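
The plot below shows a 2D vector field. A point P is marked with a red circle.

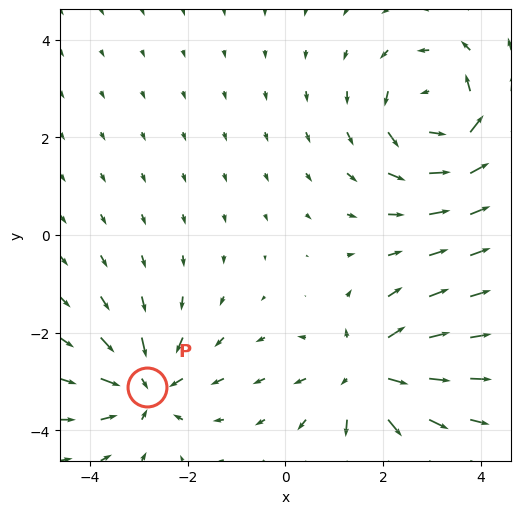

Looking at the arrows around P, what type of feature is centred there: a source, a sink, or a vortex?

sink

At P (-2.8, -3.1) the arrows converge inward. Divergence about -4, curl ≈0 — negative divergence with near-zero curl is a sink.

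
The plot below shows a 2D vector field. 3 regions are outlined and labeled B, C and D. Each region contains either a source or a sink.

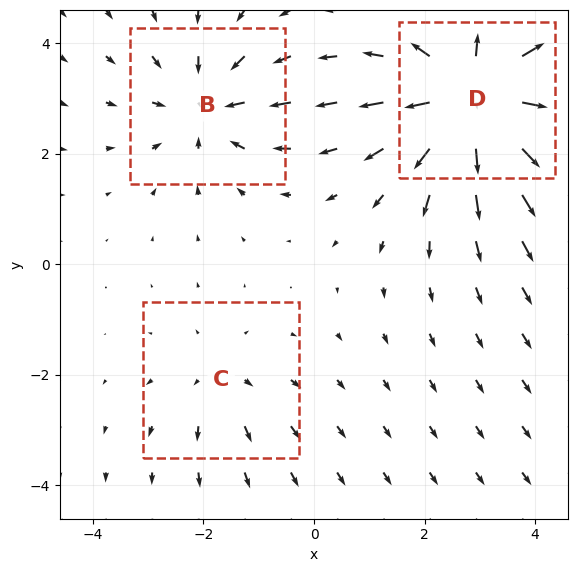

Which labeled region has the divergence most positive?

Divergence at each region's feature centre — B: about -3, C: about +2, D: about +5. Region D is most positive.

D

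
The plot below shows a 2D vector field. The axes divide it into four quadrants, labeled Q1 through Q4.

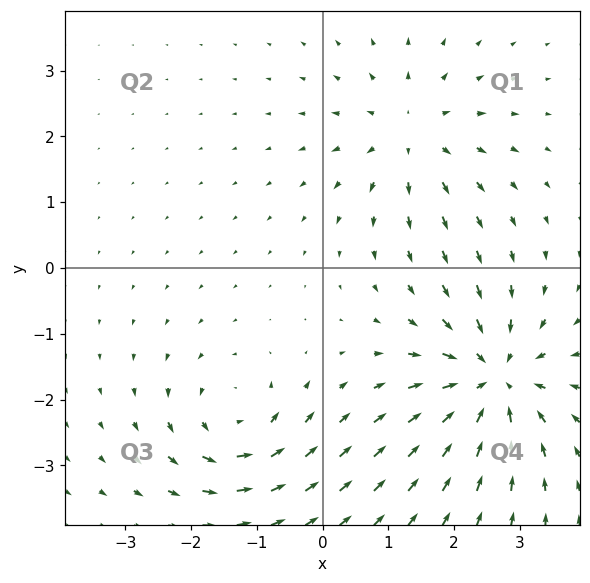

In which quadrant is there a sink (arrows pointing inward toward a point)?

The sink sits at approximately (2.6, -1.7), which lies in quadrant Q4. The divergence there is about -6, negative as expected for a sink.

Q4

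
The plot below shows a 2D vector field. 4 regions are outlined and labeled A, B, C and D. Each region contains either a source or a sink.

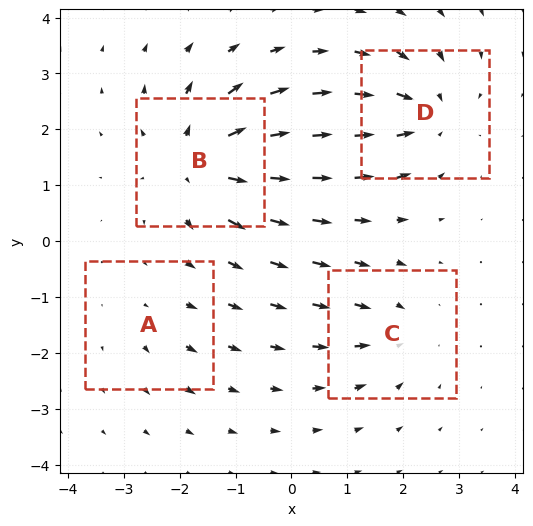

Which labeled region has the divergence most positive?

B

Divergence at each region's feature centre — A: about +2, B: about +7, C: about -4, D: about -6. Region B is most positive.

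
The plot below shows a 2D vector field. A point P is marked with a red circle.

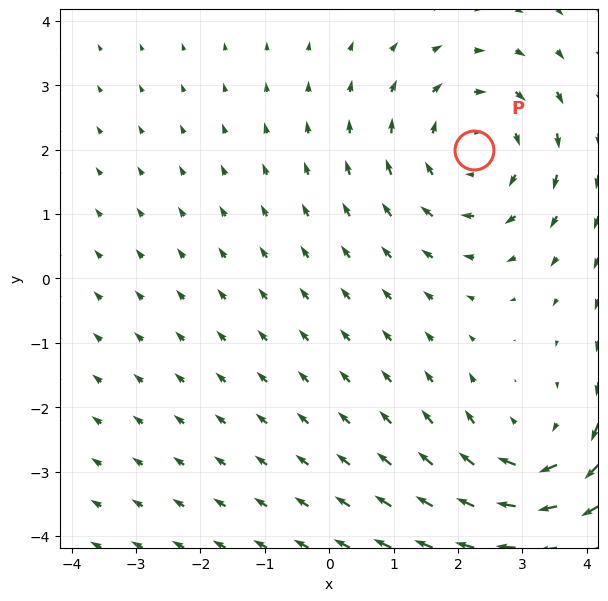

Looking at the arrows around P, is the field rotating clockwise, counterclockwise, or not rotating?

Near P at (2.2, 2.0) the arrows circulate clockwise. The curl (z-component) there is about -3; negative curl means clockwise rotation.

clockwise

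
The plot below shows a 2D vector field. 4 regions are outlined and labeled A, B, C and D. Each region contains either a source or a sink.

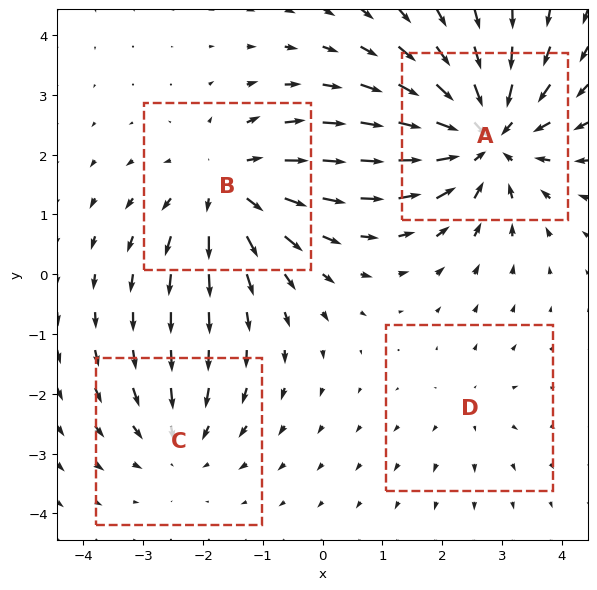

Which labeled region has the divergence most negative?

A

Divergence at each region's feature centre — A: about -6, B: about +4, C: about -3, D: about +2. Region A is most negative.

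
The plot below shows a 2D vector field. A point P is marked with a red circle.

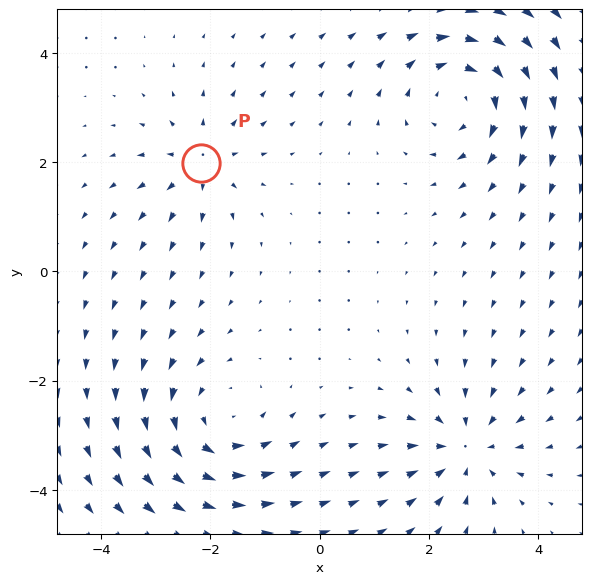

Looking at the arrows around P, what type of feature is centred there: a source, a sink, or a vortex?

source

At P (-2.2, 2.0) the arrows spread outward. Divergence about +4, curl ≈0 — positive divergence with near-zero curl is a source.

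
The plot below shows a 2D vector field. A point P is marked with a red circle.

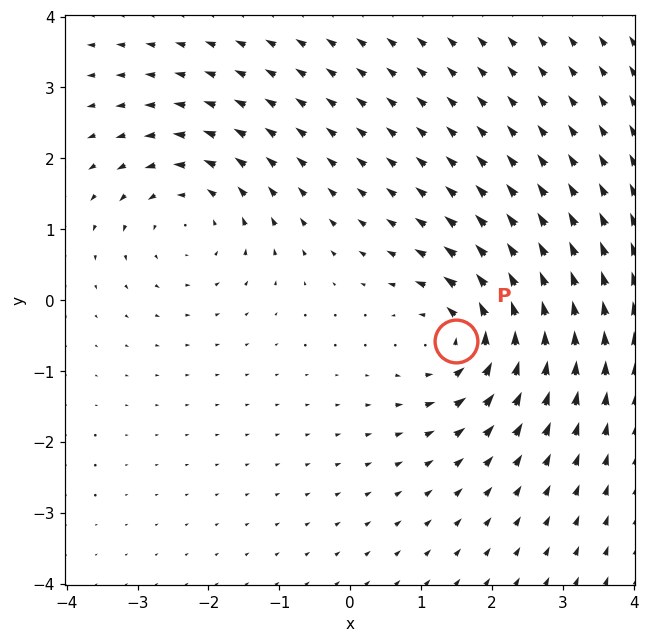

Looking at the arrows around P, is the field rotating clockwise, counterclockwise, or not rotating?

counterclockwise

Near P at (1.5, -0.6) the arrows circulate counterclockwise. The curl (z-component) there is about +5; positive curl means counterclockwise rotation.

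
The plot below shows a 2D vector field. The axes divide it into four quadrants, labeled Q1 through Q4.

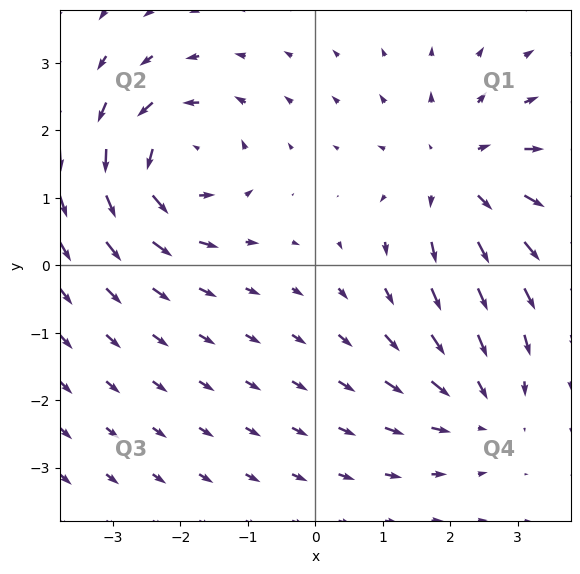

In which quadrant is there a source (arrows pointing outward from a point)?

The source sits at approximately (2.1, 1.3), which lies in quadrant Q1. The divergence there is about +4, positive as expected for a source.

Q1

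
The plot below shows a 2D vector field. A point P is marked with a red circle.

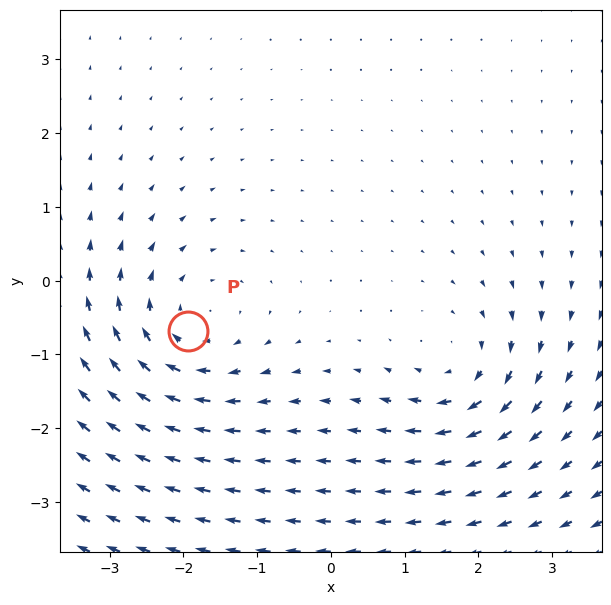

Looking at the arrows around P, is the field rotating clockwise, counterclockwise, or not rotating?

Near P at (-1.9, -0.7) the arrows circulate clockwise. The curl (z-component) there is about -3; negative curl means clockwise rotation.

clockwise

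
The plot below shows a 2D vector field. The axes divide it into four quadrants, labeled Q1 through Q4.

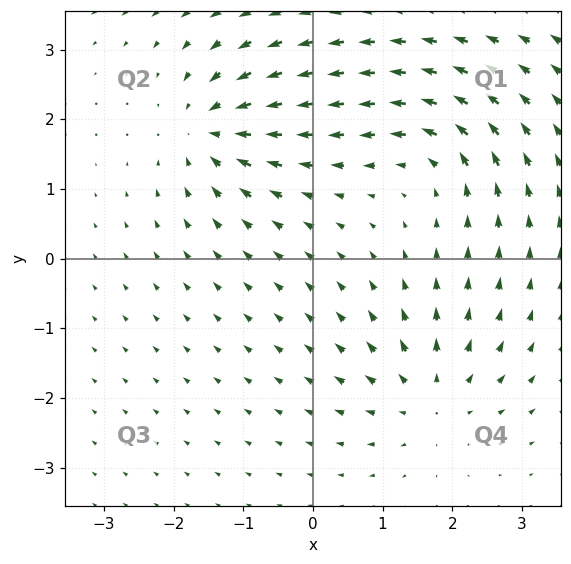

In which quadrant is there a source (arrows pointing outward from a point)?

The source sits at approximately (1.7, -2.0), which lies in quadrant Q4. The divergence there is about +4, positive as expected for a source.

Q4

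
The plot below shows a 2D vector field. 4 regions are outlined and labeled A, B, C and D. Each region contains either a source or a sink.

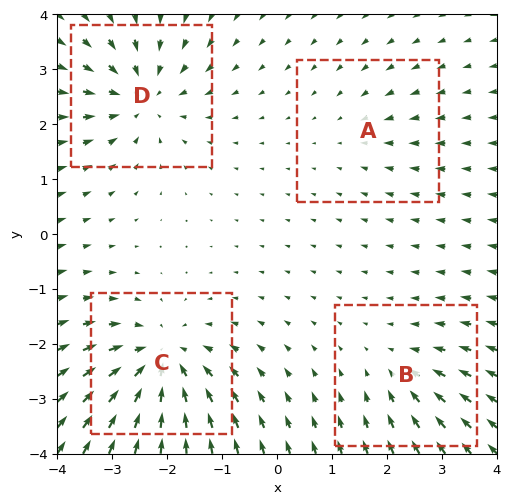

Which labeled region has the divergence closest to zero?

Divergence at each region's feature centre — A: about -2, B: about -3, C: about -7, D: about -5. Region A is closest to zero.

A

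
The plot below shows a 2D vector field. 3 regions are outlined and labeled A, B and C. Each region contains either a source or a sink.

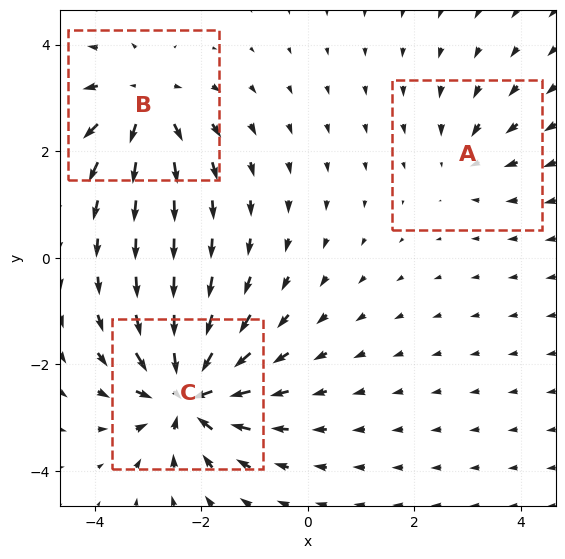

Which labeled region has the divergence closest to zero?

Divergence at each region's feature centre — A: about -2, B: about +4, C: about -6. Region A is closest to zero.

A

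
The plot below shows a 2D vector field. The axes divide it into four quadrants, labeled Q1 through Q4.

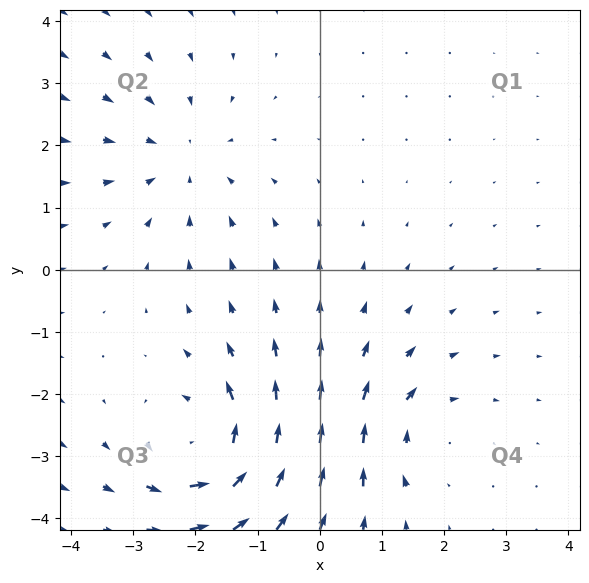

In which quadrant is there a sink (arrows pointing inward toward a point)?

Q2

The sink sits at approximately (-2.2, 1.8), which lies in quadrant Q2. The divergence there is about -3, negative as expected for a sink.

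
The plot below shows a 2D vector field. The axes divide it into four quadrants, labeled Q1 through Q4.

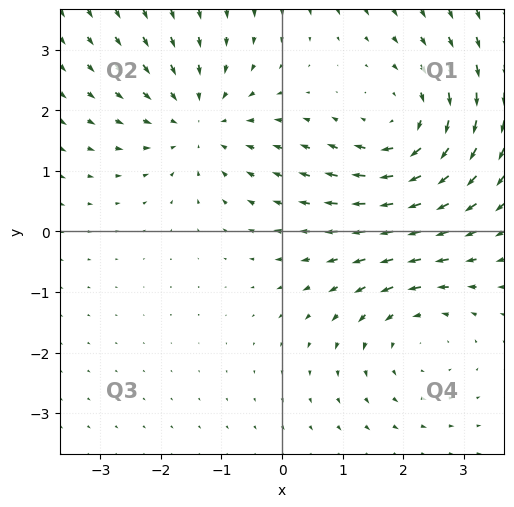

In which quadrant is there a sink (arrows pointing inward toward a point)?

The sink sits at approximately (-1.4, 1.8), which lies in quadrant Q2. The divergence there is about -3, negative as expected for a sink.

Q2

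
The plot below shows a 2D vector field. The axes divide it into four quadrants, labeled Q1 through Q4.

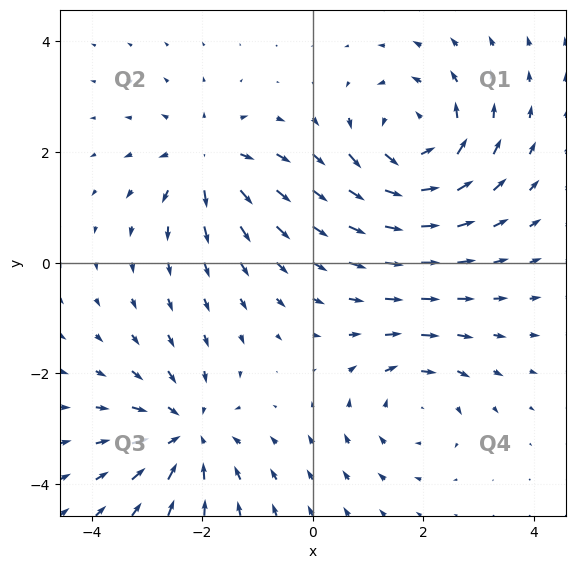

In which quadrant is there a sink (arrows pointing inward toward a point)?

Q3

The sink sits at approximately (-2.3, -3.1), which lies in quadrant Q3. The divergence there is about -4, negative as expected for a sink.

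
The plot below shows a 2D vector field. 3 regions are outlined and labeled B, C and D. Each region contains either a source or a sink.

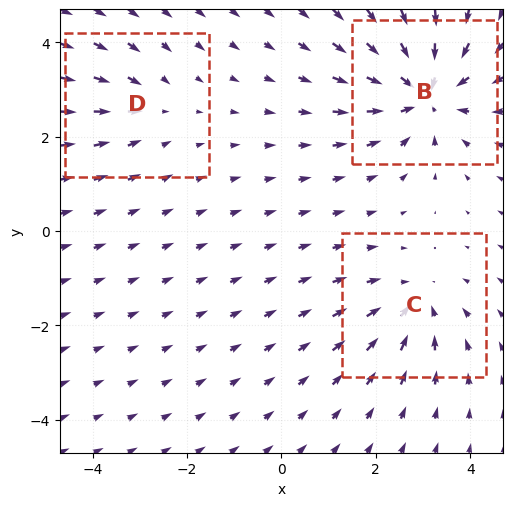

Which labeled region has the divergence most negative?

B

Divergence at each region's feature centre — B: about -5, C: about -3, D: about -2. Region B is most negative.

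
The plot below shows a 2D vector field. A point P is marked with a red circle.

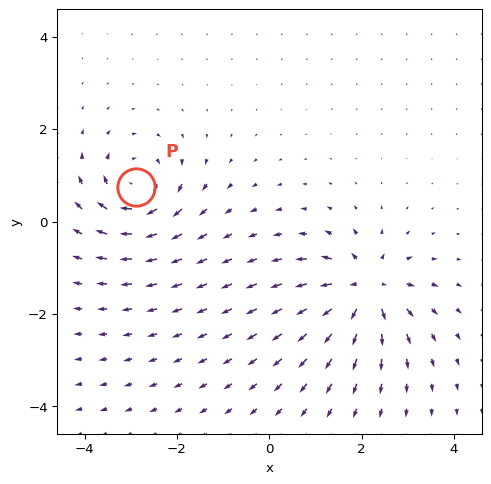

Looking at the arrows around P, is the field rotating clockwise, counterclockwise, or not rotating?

Near P at (-2.9, 0.8) the arrows circulate clockwise. The curl (z-component) there is about -5; negative curl means clockwise rotation.

clockwise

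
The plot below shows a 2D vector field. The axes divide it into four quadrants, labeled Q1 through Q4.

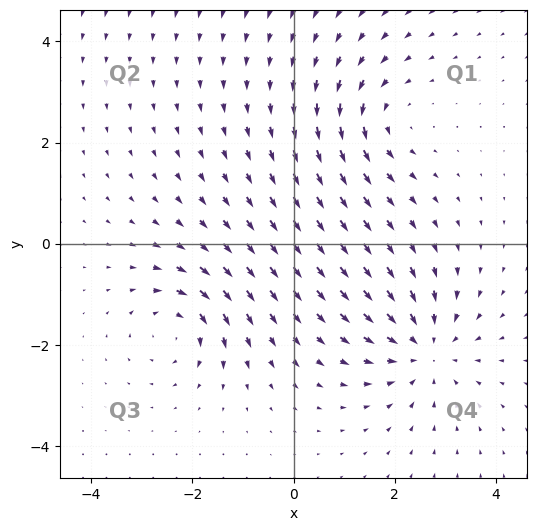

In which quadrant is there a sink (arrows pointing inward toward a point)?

Q4

The sink sits at approximately (2.6, -2.1), which lies in quadrant Q4. The divergence there is about -4, negative as expected for a sink.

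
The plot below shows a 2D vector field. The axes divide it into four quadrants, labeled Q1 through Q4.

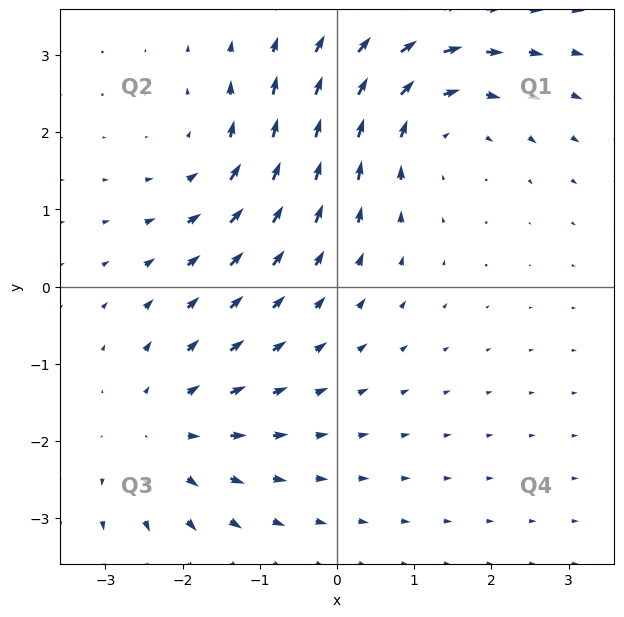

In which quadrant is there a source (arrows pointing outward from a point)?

Q3

The source sits at approximately (-2.3, -1.9), which lies in quadrant Q3. The divergence there is about +3, positive as expected for a source.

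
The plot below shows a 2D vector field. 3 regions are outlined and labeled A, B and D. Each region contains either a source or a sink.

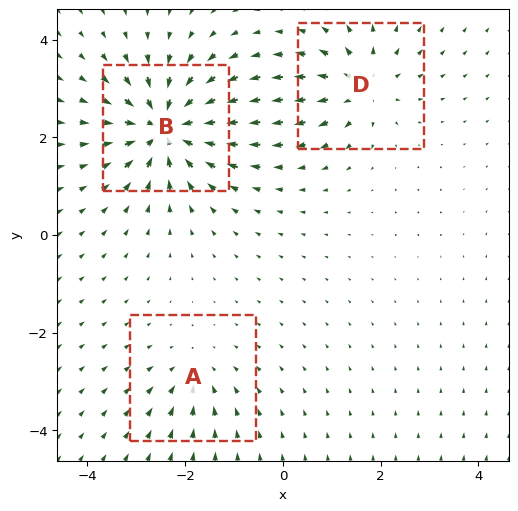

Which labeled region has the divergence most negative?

Divergence at each region's feature centre — A: about -2, B: about -6, D: about +4. Region B is most negative.

B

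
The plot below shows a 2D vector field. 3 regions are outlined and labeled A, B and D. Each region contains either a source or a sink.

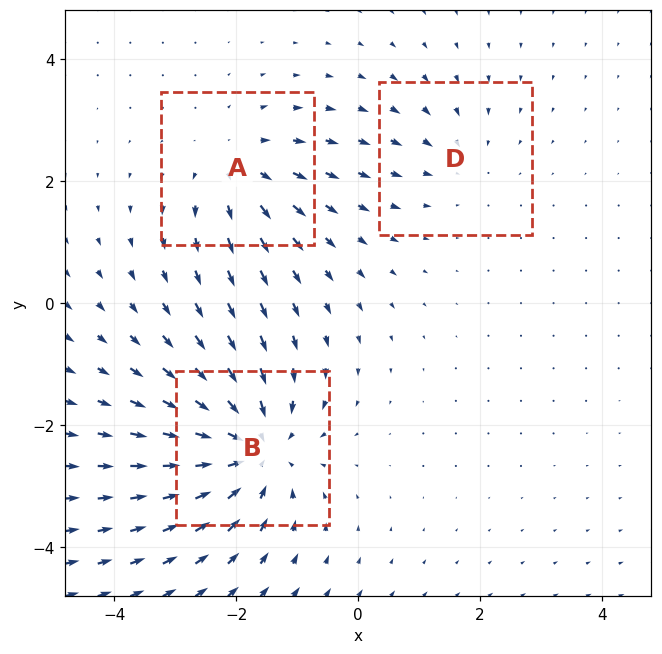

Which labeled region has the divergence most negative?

Divergence at each region's feature centre — A: about +3, B: about -5, D: about -2. Region B is most negative.

B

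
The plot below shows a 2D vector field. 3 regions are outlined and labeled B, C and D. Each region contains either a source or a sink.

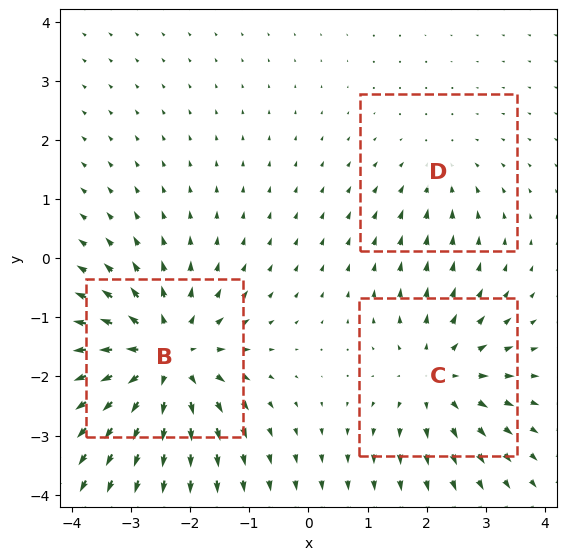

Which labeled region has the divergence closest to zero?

Divergence at each region's feature centre — B: about +5, C: about +3, D: about -2. Region D is closest to zero.

D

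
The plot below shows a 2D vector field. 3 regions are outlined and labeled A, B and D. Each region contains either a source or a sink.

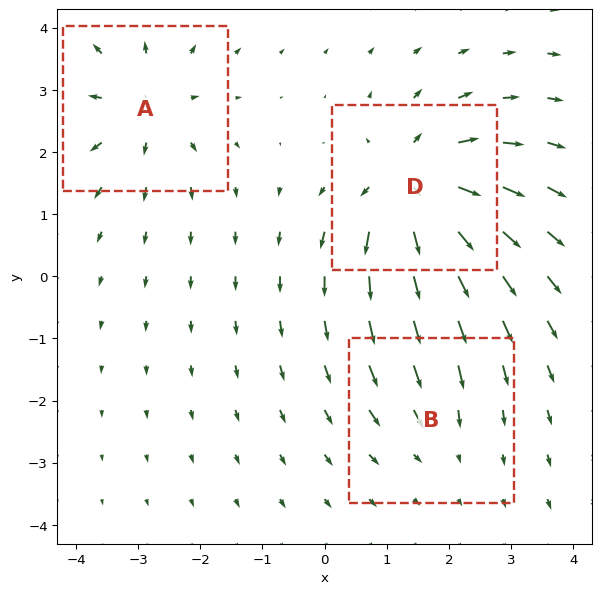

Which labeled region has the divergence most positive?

D

Divergence at each region's feature centre — A: about +4, B: about -2, D: about +6. Region D is most positive.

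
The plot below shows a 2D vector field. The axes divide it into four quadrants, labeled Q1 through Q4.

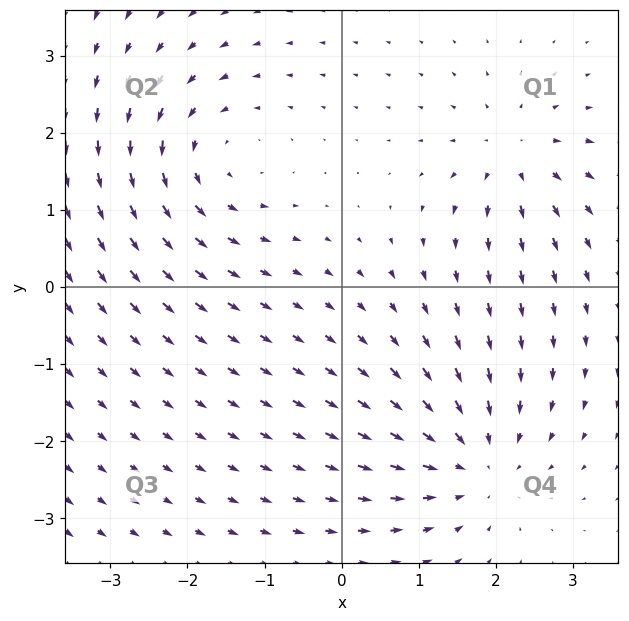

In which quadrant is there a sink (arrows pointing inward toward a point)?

The sink sits at approximately (1.7, -2.3), which lies in quadrant Q4. The divergence there is about -4, negative as expected for a sink.

Q4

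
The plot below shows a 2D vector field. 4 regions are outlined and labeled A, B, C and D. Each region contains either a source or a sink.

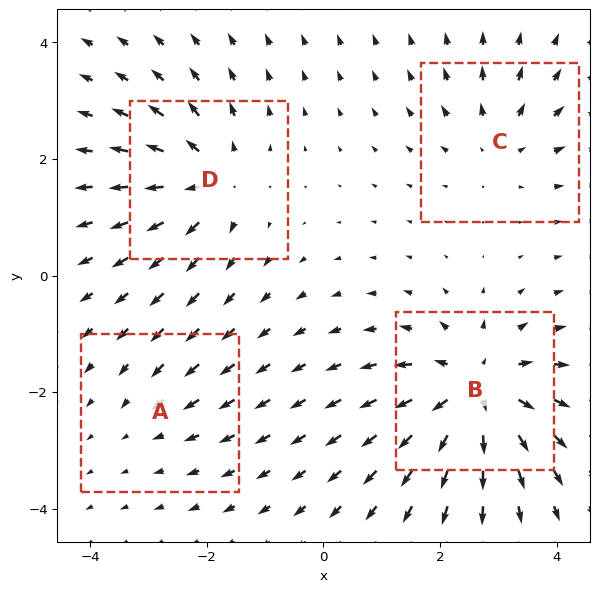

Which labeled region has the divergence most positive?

B

Divergence at each region's feature centre — A: about -2, B: about +7, C: about +3, D: about +5. Region B is most positive.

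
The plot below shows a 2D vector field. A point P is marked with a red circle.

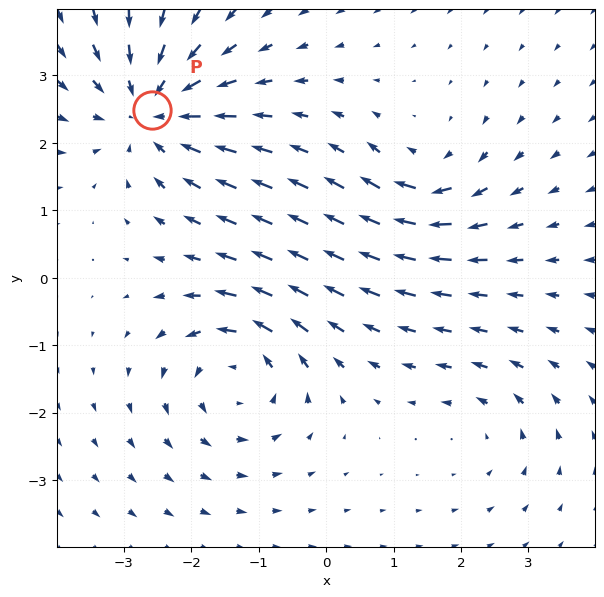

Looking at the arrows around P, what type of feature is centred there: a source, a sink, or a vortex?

At P (-2.6, 2.5) the arrows converge inward. Divergence about -5, curl ≈0 — negative divergence with near-zero curl is a sink.

sink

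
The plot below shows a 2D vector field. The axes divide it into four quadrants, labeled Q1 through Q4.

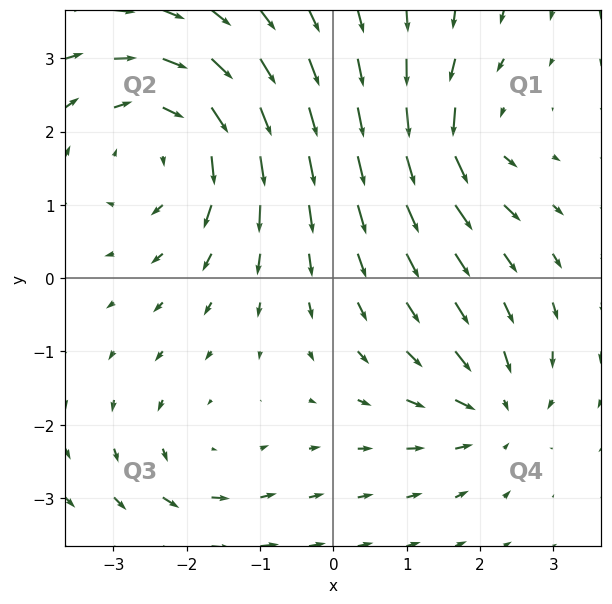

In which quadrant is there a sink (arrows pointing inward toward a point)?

The sink sits at approximately (2.2, -1.8), which lies in quadrant Q4. The divergence there is about -4, negative as expected for a sink.

Q4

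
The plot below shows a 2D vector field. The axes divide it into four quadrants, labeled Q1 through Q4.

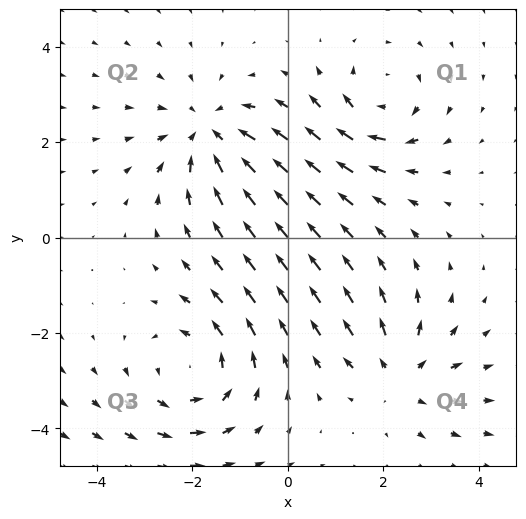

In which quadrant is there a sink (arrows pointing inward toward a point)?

Q2

The sink sits at approximately (-1.6, 2.2), which lies in quadrant Q2. The divergence there is about -4, negative as expected for a sink.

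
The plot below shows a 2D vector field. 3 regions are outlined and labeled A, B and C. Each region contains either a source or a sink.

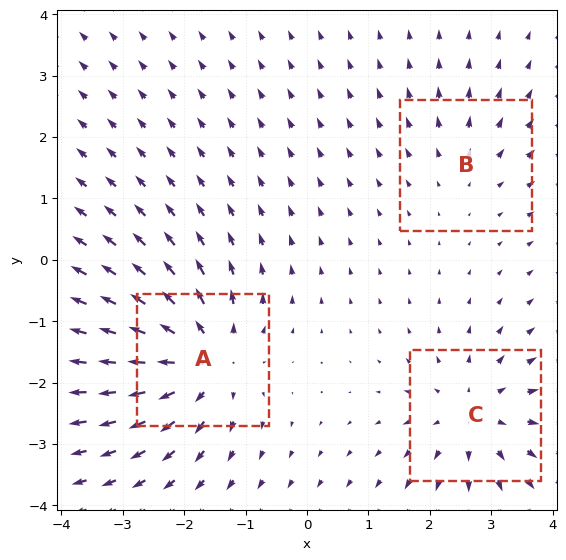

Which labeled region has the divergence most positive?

A

Divergence at each region's feature centre — A: about +5, B: about +2, C: about +4. Region A is most positive.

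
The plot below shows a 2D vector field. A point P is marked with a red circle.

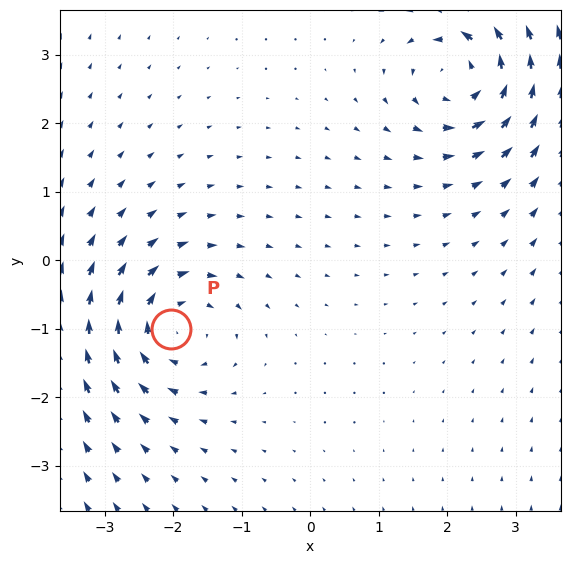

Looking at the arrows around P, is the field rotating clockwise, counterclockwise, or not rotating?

clockwise

Near P at (-2.0, -1.0) the arrows circulate clockwise. The curl (z-component) there is about -3; negative curl means clockwise rotation.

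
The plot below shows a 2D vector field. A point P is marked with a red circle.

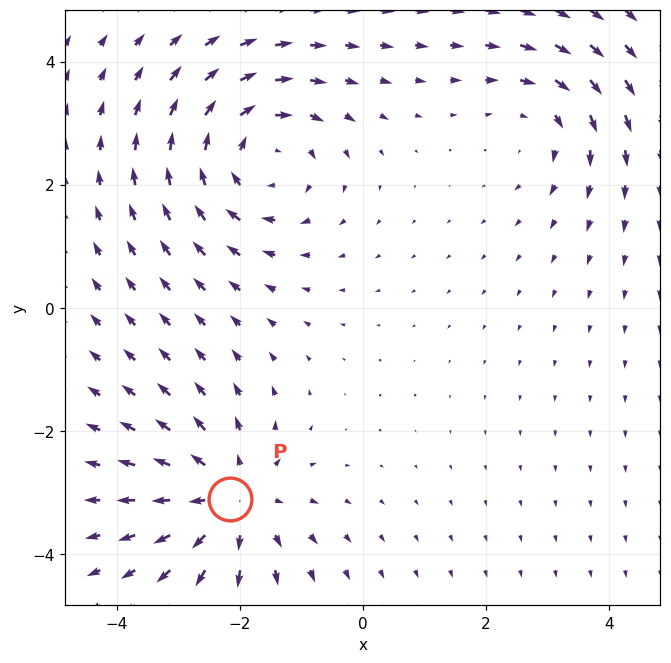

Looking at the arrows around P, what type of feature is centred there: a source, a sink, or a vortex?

source

At P (-2.1, -3.1) the arrows spread outward. Divergence about +4, curl ≈0 — positive divergence with near-zero curl is a source.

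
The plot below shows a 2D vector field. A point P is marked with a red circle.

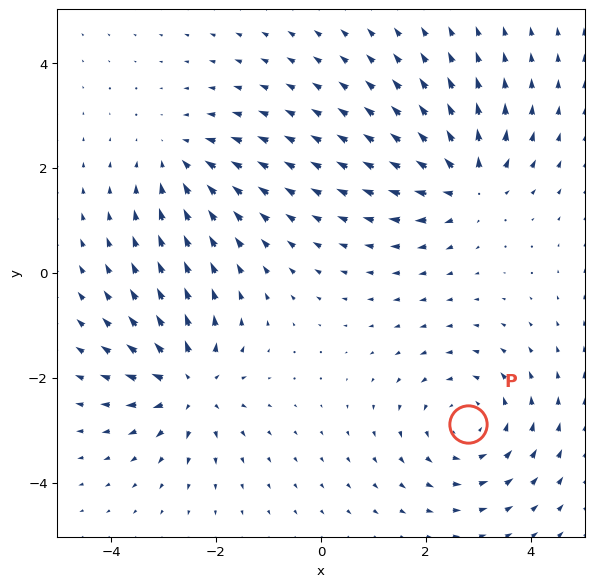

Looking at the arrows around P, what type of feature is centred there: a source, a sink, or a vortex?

vortex

At P (2.8, -2.9) the arrows circulate counterclockwise. Divergence ≈0, curl about +3 — near-zero divergence with nonzero curl is a vortex.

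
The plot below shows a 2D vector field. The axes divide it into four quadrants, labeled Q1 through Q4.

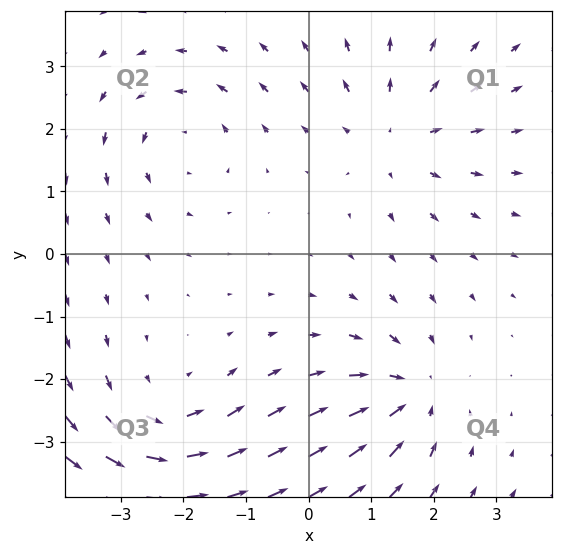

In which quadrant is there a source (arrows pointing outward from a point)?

Q1

The source sits at approximately (1.4, 1.9), which lies in quadrant Q1. The divergence there is about +3, positive as expected for a source.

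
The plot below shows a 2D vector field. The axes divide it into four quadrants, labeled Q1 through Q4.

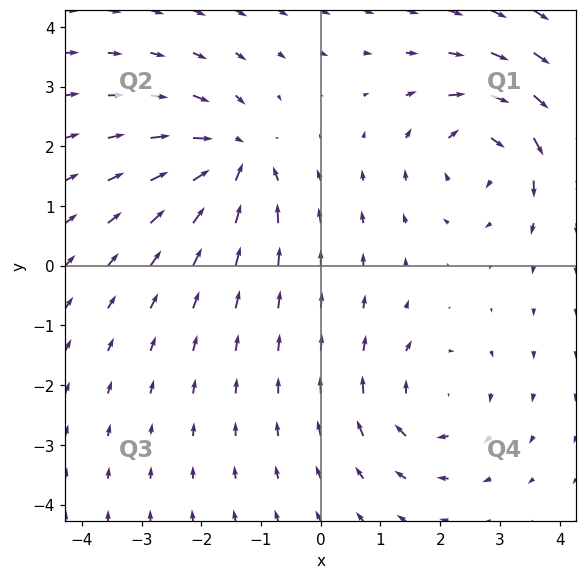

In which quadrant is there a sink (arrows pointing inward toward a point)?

The sink sits at approximately (-1.4, 1.8), which lies in quadrant Q2. The divergence there is about -6, negative as expected for a sink.

Q2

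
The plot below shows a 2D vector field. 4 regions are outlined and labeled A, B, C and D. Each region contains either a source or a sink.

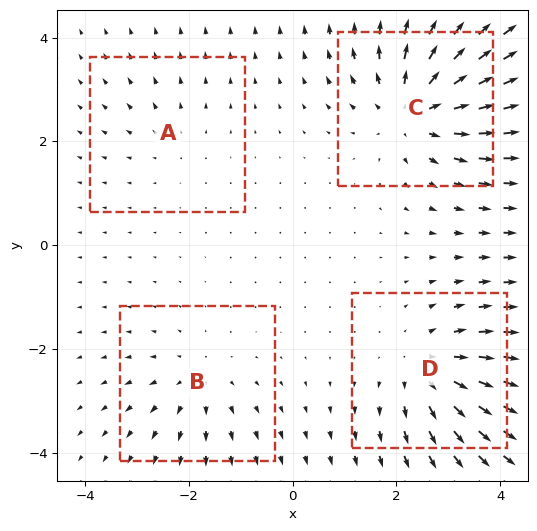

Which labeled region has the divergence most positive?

Divergence at each region's feature centre — A: about +2, B: about +3, C: about +6, D: about +5. Region C is most positive.

C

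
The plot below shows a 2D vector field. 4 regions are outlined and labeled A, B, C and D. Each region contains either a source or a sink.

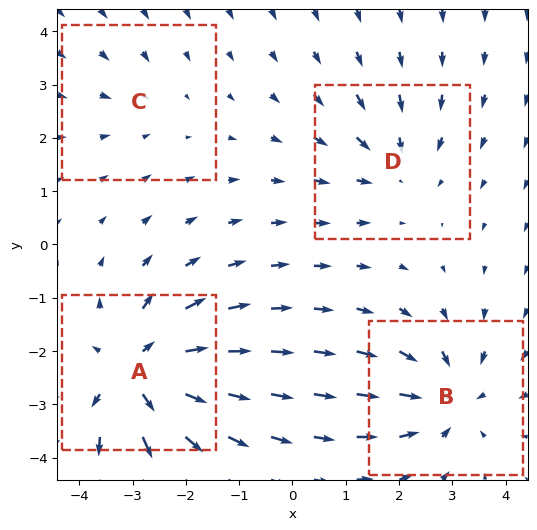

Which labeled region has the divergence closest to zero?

C

Divergence at each region's feature centre — A: about +7, B: about -5, C: about -2, D: about -3. Region C is closest to zero.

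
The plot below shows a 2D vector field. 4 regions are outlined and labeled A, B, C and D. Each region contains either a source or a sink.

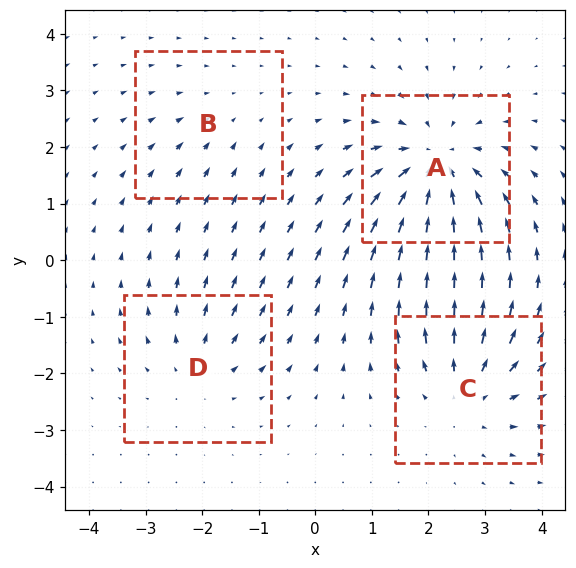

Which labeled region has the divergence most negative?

Divergence at each region's feature centre — A: about -6, B: about -2, C: about +5, D: about +3. Region A is most negative.

A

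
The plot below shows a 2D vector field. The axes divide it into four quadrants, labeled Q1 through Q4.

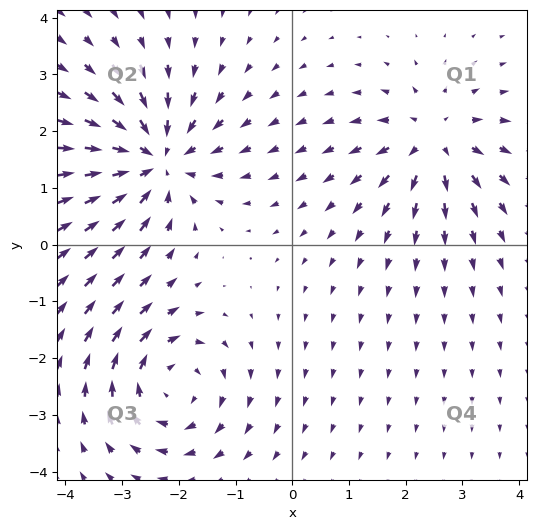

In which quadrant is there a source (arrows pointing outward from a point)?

The source sits at approximately (2.5, 1.8), which lies in quadrant Q1. The divergence there is about +4, positive as expected for a source.

Q1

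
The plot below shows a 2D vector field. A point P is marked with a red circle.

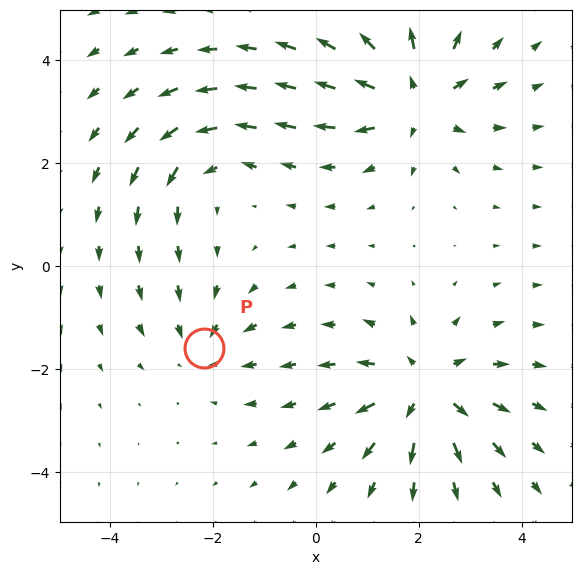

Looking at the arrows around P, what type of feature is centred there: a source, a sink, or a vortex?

At P (-2.2, -1.6) the arrows converge inward. Divergence about -3, curl ≈0 — negative divergence with near-zero curl is a sink.

sink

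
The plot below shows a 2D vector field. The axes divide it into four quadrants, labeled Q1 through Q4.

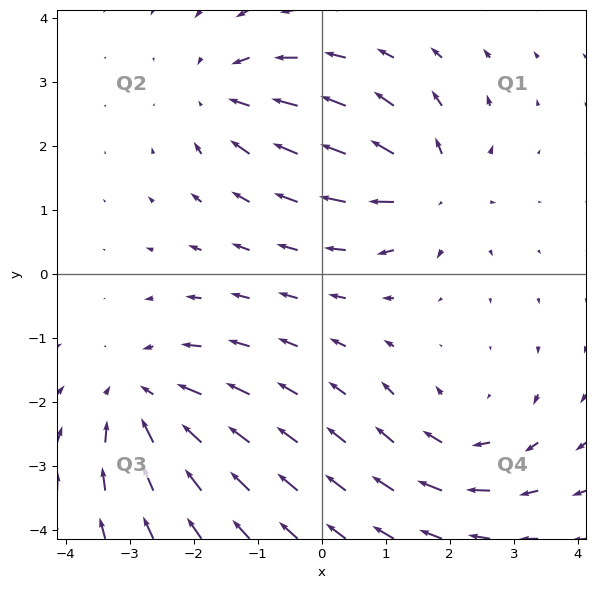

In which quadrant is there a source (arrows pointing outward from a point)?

The source sits at approximately (1.7, 1.4), which lies in quadrant Q1. The divergence there is about +5, positive as expected for a source.

Q1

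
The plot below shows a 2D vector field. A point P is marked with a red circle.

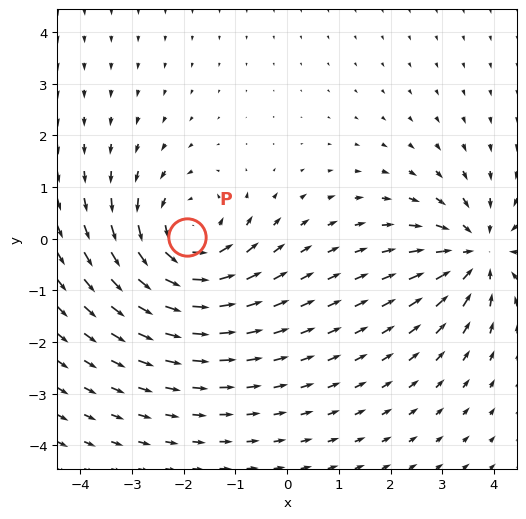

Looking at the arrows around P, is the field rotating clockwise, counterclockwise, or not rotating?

counterclockwise

Near P at (-1.9, 0.0) the arrows circulate counterclockwise. The curl (z-component) there is about +4; positive curl means counterclockwise rotation.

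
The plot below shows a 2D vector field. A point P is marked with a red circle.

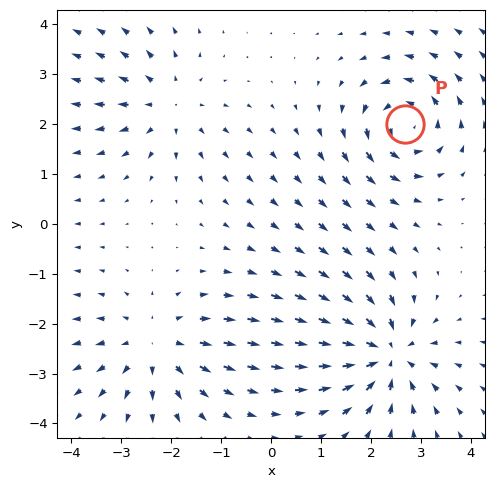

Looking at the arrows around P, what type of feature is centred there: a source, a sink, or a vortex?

vortex

At P (2.7, 2.0) the arrows circulate counterclockwise. Divergence ≈0, curl about +6 — near-zero divergence with nonzero curl is a vortex.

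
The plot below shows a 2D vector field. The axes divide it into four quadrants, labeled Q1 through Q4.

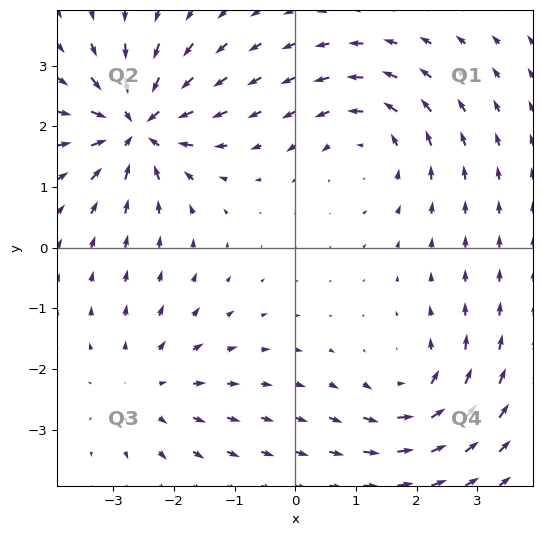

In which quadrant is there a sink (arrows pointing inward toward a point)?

The sink sits at approximately (-2.6, 2.0), which lies in quadrant Q2. The divergence there is about -7, negative as expected for a sink.

Q2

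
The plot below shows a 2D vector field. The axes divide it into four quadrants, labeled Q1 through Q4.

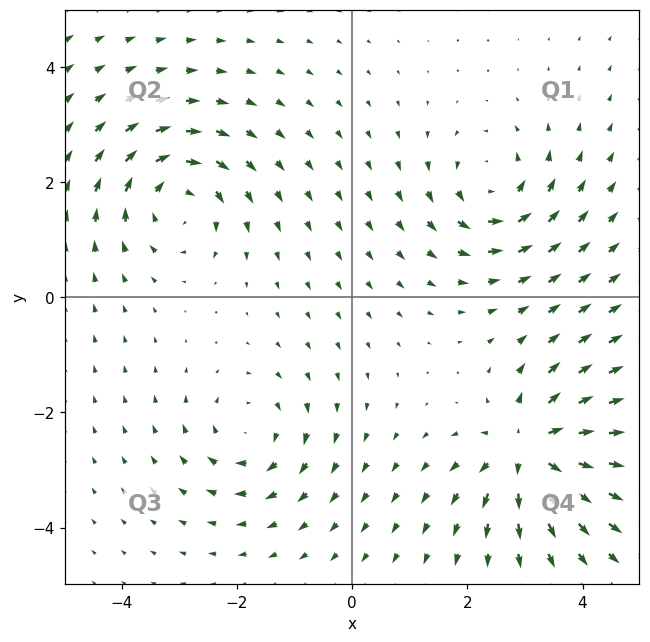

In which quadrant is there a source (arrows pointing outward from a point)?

The source sits at approximately (3.1, -2.6), which lies in quadrant Q4. The divergence there is about +6, positive as expected for a source.

Q4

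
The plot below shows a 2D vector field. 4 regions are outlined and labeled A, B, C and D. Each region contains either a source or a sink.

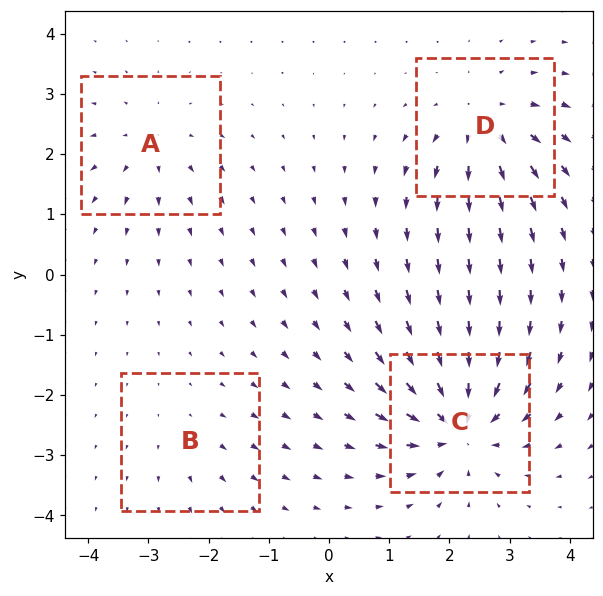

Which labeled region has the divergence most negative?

C

Divergence at each region's feature centre — A: about +4, B: about +2, C: about -8, D: about +6. Region C is most negative.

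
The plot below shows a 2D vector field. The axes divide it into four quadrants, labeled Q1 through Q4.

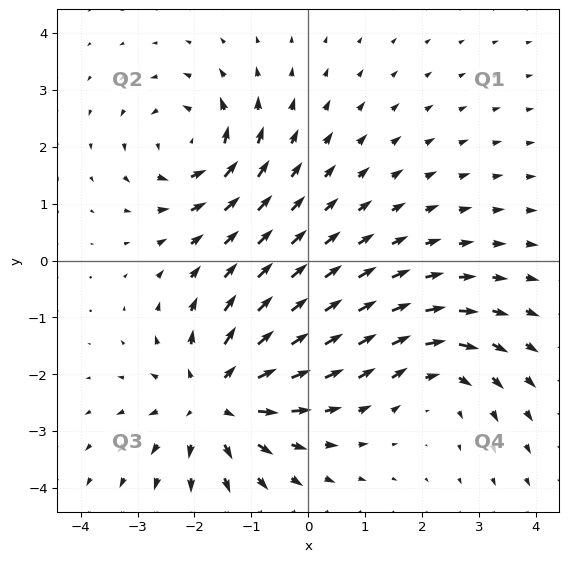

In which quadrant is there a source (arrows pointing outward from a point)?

The source sits at approximately (-1.6, -2.4), which lies in quadrant Q3. The divergence there is about +4, positive as expected for a source.

Q3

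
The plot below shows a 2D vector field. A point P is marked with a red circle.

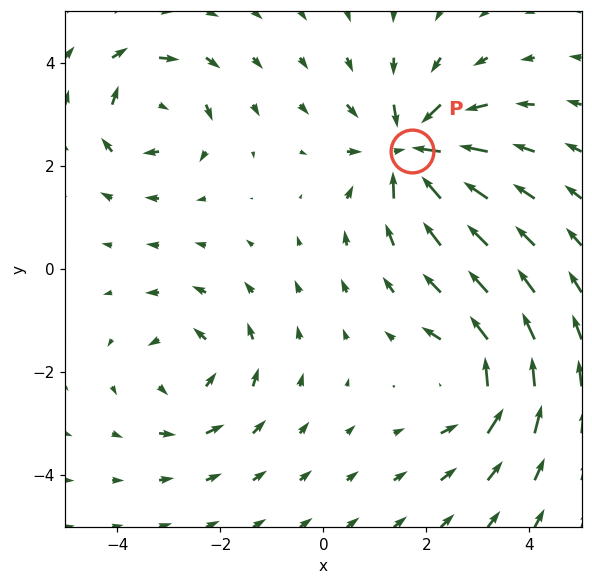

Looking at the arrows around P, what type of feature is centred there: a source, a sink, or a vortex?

At P (1.7, 2.3) the arrows converge inward. Divergence about -6, curl ≈0 — negative divergence with near-zero curl is a sink.

sink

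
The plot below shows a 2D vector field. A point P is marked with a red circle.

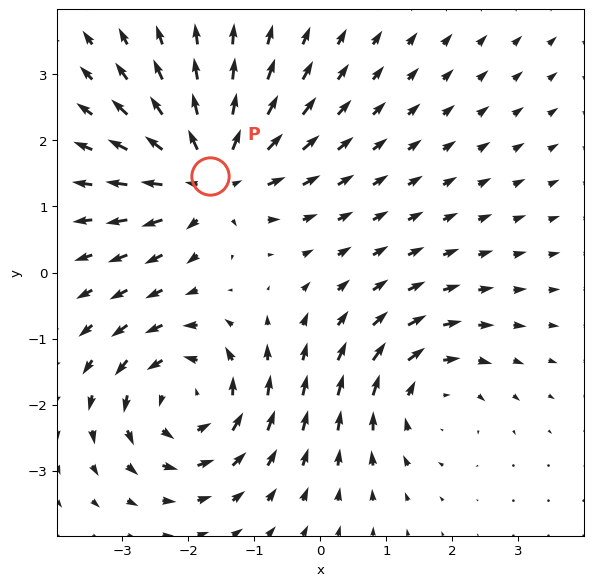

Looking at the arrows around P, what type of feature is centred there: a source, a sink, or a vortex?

source

At P (-1.7, 1.5) the arrows spread outward. Divergence about +5, curl ≈0 — positive divergence with near-zero curl is a source.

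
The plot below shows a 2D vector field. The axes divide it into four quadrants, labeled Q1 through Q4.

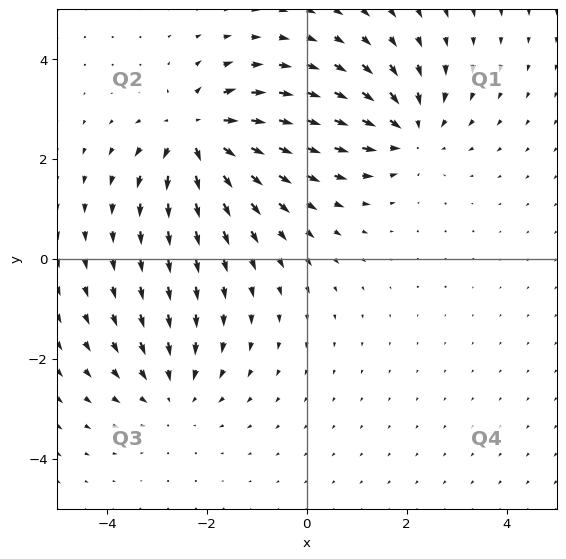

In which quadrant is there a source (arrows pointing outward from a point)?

Q2

The source sits at approximately (-2.2, 2.5), which lies in quadrant Q2. The divergence there is about +5, positive as expected for a source.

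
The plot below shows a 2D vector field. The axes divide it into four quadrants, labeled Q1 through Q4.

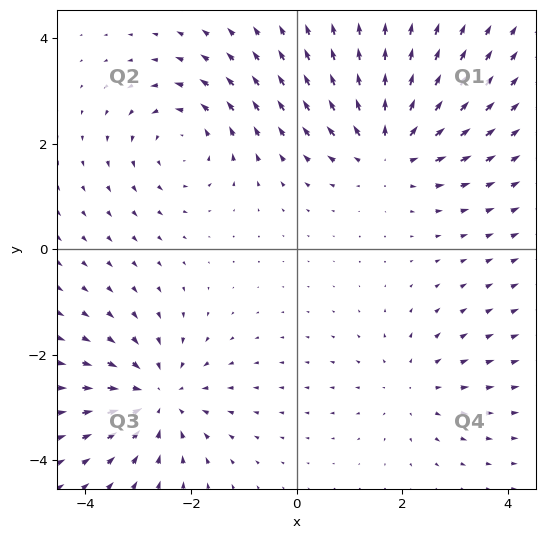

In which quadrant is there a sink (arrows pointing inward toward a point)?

Q3

The sink sits at approximately (-2.6, -2.8), which lies in quadrant Q3. The divergence there is about -5, negative as expected for a sink.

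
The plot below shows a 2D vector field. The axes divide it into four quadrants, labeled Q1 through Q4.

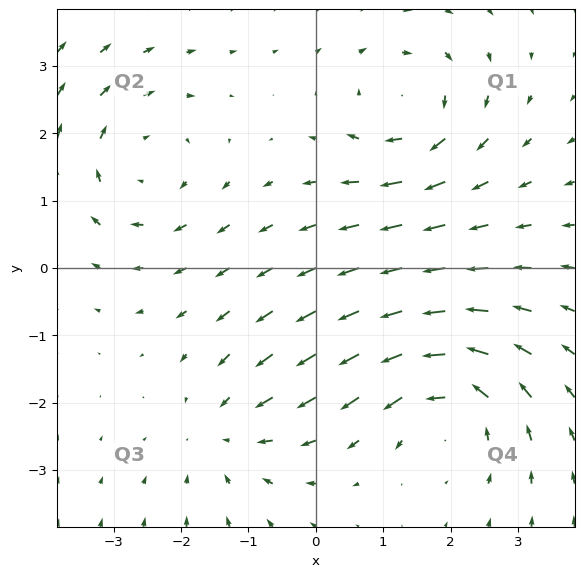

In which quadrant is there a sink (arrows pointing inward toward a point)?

The sink sits at approximately (-1.3, -2.4), which lies in quadrant Q3. The divergence there is about -3, negative as expected for a sink.

Q3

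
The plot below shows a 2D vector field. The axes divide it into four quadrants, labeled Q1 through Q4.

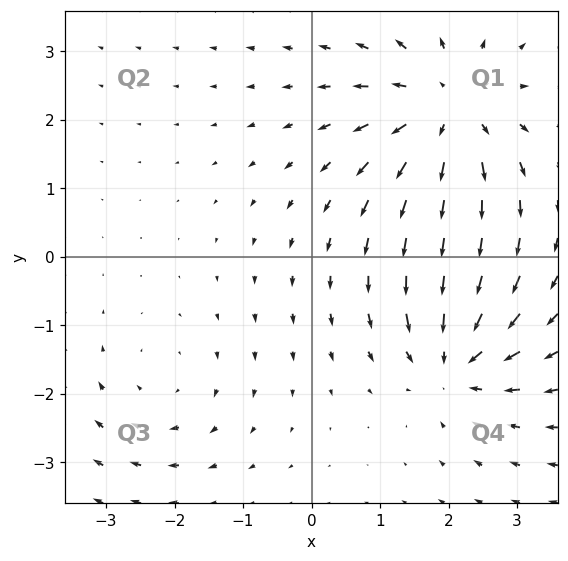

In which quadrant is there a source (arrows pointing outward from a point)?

The source sits at approximately (2.0, 2.2), which lies in quadrant Q1. The divergence there is about +5, positive as expected for a source.

Q1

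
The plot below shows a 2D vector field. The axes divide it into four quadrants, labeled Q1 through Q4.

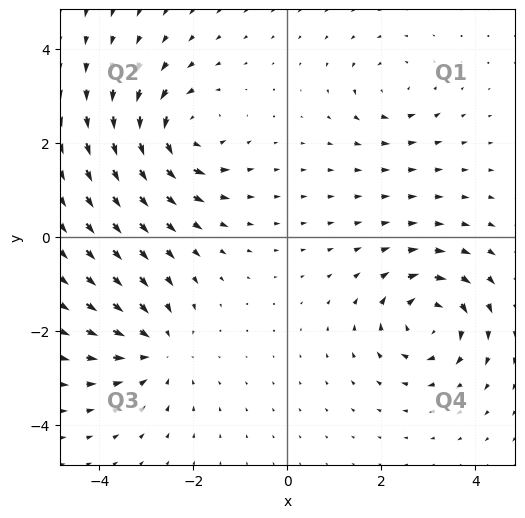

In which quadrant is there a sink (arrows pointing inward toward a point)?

Q3

The sink sits at approximately (-2.8, -2.4), which lies in quadrant Q3. The divergence there is about -4, negative as expected for a sink.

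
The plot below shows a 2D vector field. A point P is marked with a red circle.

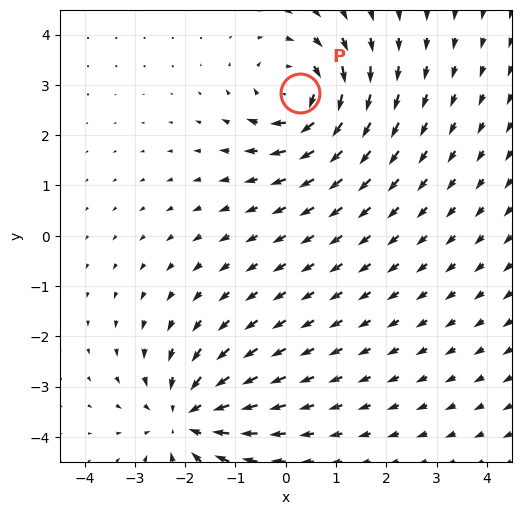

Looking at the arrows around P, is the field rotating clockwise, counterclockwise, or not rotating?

clockwise

Near P at (0.3, 2.8) the arrows circulate clockwise. The curl (z-component) there is about -5; negative curl means clockwise rotation.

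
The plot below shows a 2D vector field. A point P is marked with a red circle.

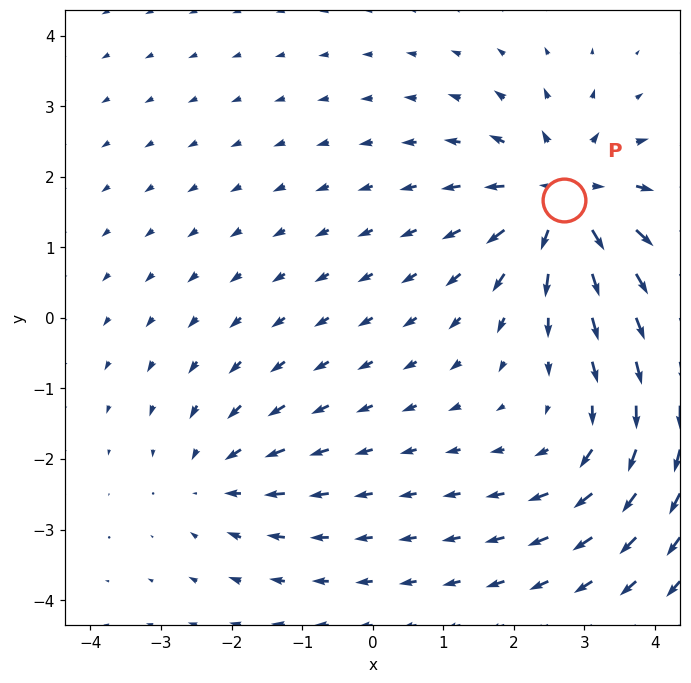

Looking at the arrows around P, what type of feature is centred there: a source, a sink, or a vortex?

source

At P (2.7, 1.7) the arrows spread outward. Divergence about +5, curl ≈0 — positive divergence with near-zero curl is a source.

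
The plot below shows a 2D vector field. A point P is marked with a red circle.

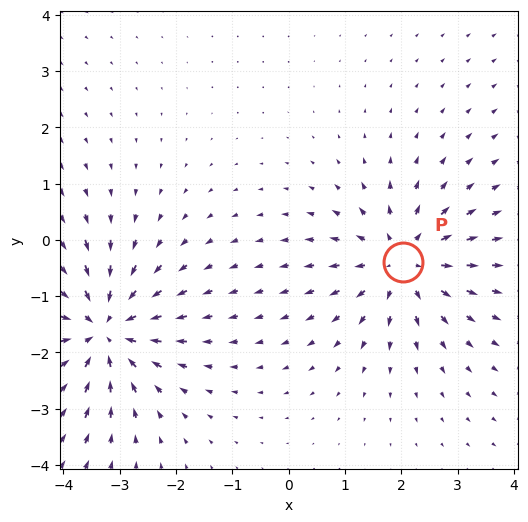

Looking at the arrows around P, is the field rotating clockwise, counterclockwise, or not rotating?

not rotating

Near P at (2.0, -0.4) the arrows show no circulation. The curl there is ≈0.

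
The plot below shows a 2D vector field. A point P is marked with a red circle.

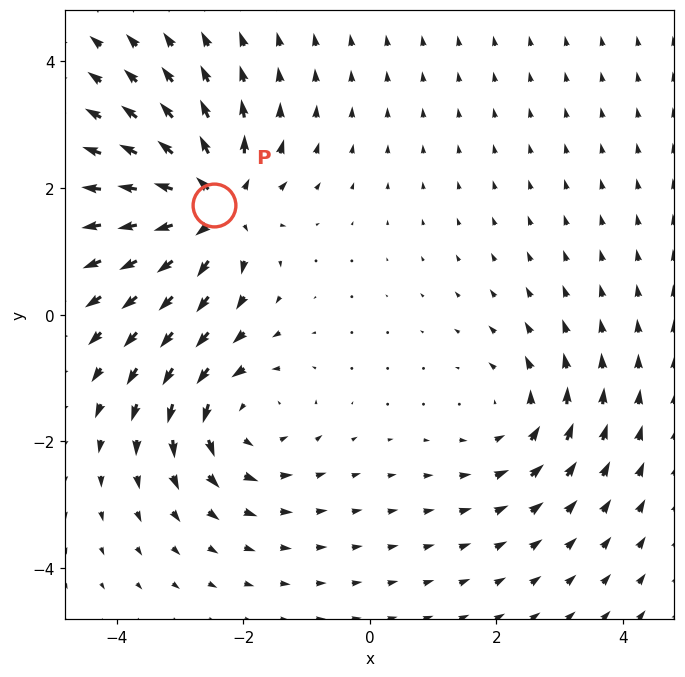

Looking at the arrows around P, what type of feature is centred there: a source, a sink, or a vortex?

At P (-2.5, 1.7) the arrows spread outward. Divergence about +6, curl ≈0 — positive divergence with near-zero curl is a source.

source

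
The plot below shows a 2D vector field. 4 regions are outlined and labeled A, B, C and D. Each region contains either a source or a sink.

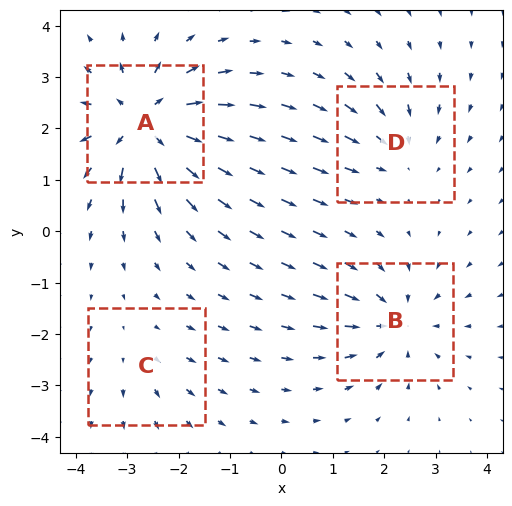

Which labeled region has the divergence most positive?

Divergence at each region's feature centre — A: about +7, B: about -5, C: about +2, D: about -3. Region A is most positive.

A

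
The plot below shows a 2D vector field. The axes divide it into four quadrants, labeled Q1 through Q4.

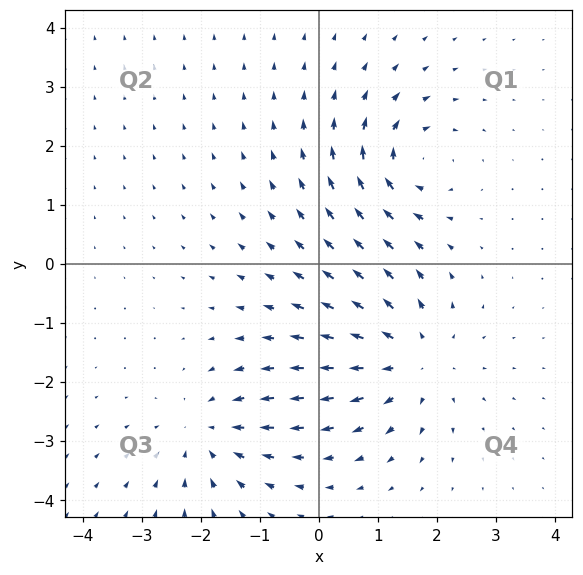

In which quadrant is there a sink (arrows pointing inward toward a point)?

The sink sits at approximately (-1.9, -2.9), which lies in quadrant Q3. The divergence there is about -4, negative as expected for a sink.

Q3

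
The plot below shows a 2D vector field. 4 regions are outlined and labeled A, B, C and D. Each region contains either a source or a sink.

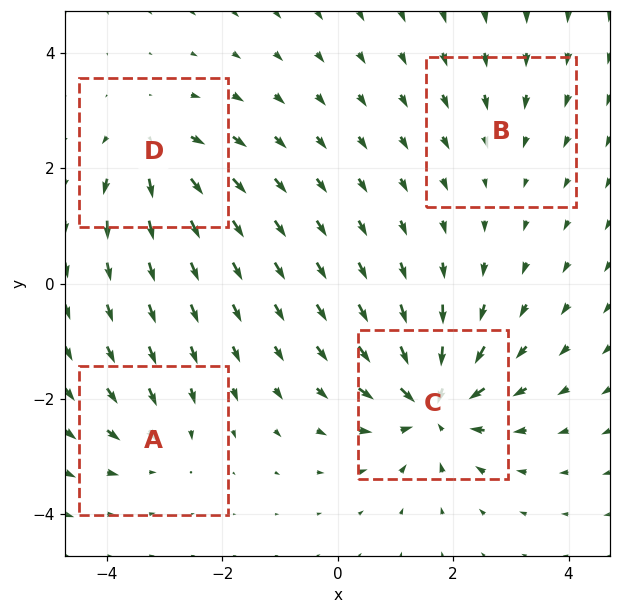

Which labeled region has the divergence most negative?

C

Divergence at each region's feature centre — A: about -4, B: about -2, C: about -8, D: about +5. Region C is most negative.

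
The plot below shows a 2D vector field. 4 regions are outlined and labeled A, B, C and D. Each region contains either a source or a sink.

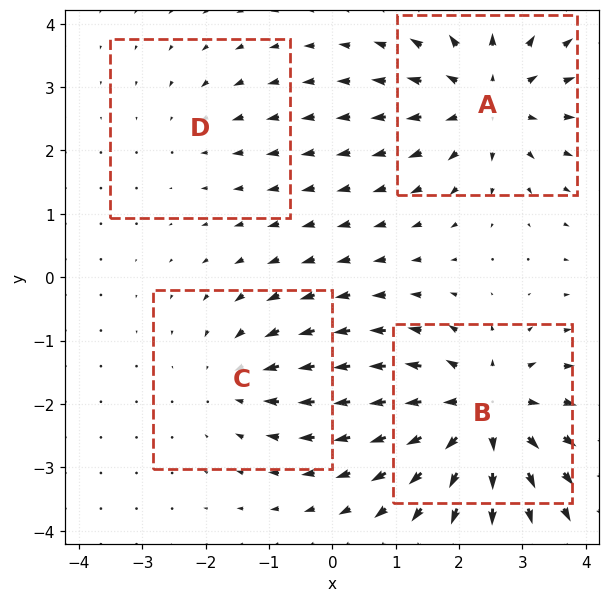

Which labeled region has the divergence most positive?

Divergence at each region's feature centre — A: about +5, B: about +6, C: about -3, D: about -2. Region B is most positive.

B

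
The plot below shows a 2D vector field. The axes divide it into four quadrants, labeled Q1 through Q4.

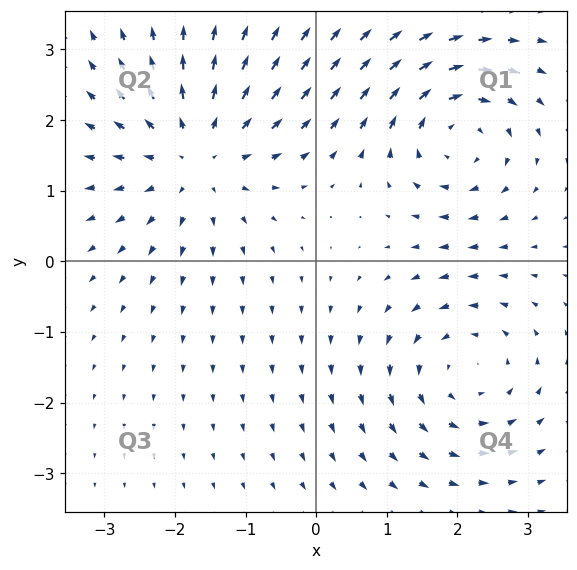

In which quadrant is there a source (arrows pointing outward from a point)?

Q2

The source sits at approximately (-1.7, 1.5), which lies in quadrant Q2. The divergence there is about +4, positive as expected for a source.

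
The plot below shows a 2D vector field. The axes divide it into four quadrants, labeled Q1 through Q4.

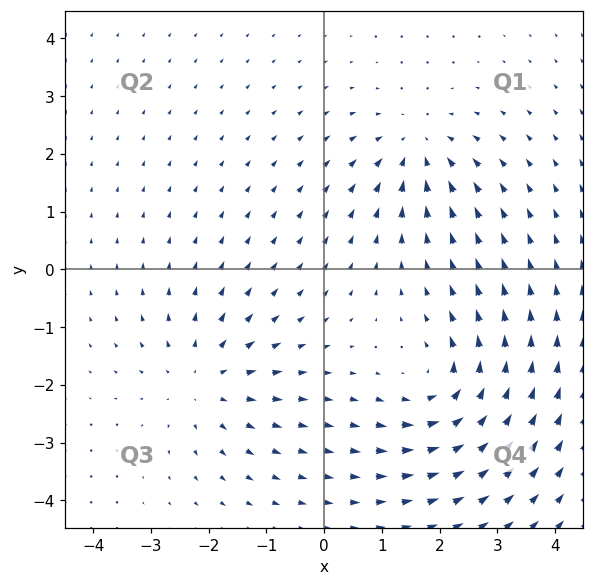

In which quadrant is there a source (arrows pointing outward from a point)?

Q3

The source sits at approximately (-2.1, -1.9), which lies in quadrant Q3. The divergence there is about +4, positive as expected for a source.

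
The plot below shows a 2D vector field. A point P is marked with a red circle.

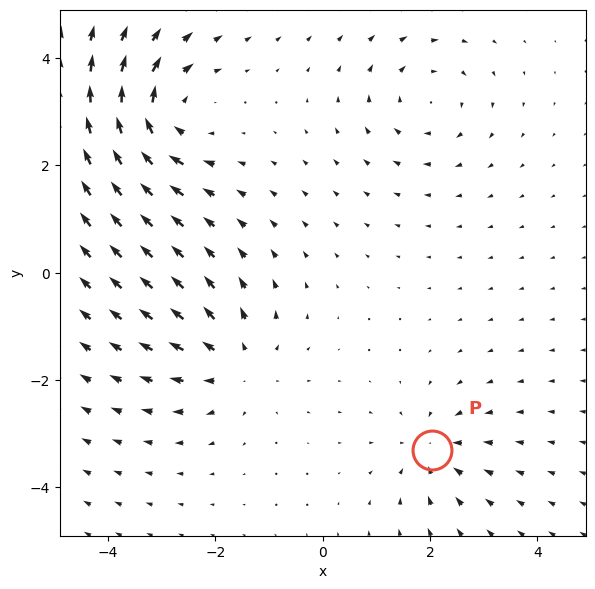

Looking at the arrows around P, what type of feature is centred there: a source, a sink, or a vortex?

sink

At P (2.0, -3.3) the arrows converge inward. Divergence about -4, curl ≈0 — negative divergence with near-zero curl is a sink.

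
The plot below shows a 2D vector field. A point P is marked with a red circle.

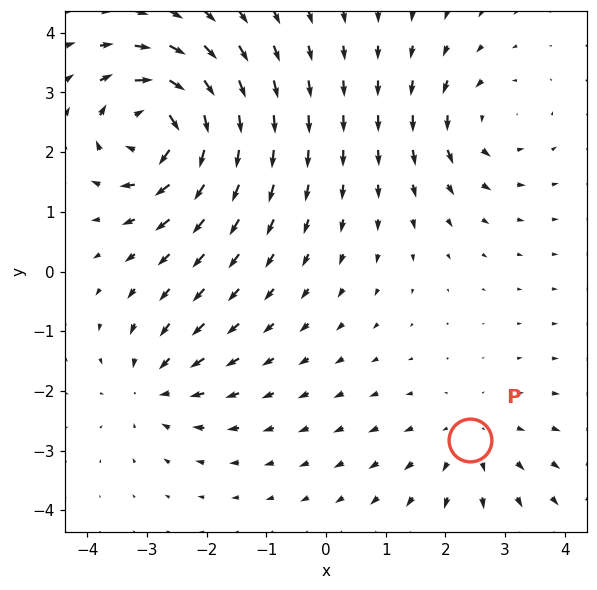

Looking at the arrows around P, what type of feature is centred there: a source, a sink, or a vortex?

source

At P (2.4, -2.8) the arrows spread outward. Divergence about +2, curl ≈0 — positive divergence with near-zero curl is a source.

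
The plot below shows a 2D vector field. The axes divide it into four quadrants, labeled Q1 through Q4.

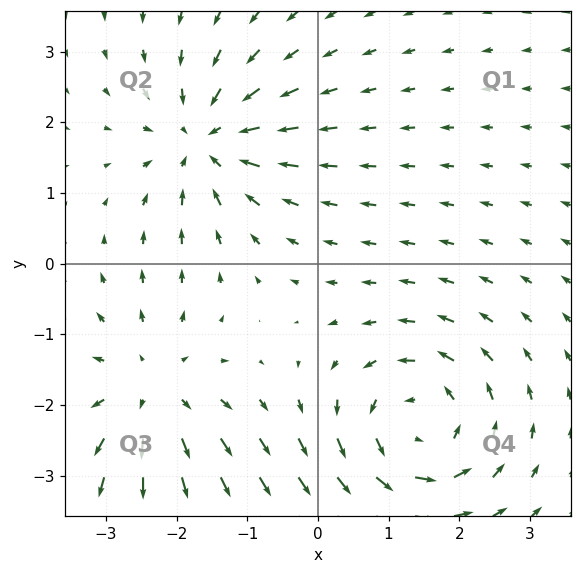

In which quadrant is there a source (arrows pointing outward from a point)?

Q3

The source sits at approximately (-2.4, -1.8), which lies in quadrant Q3. The divergence there is about +4, positive as expected for a source.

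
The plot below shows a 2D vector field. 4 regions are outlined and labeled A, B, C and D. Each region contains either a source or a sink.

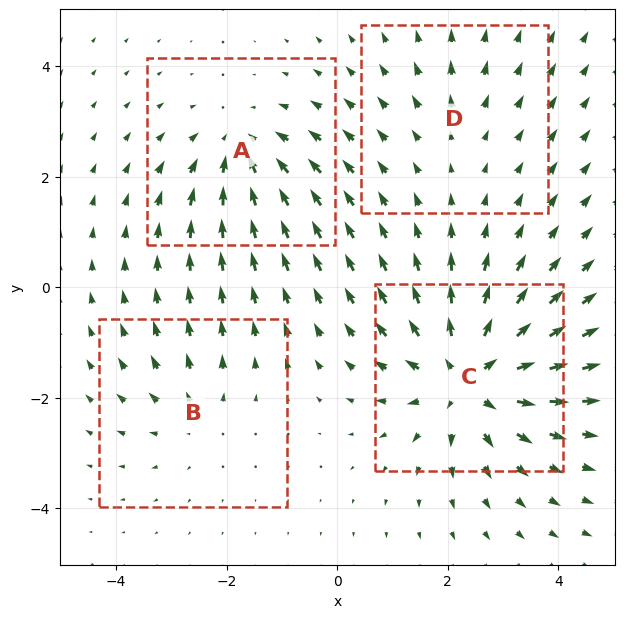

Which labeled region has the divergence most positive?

Divergence at each region's feature centre — A: about -4, B: about +3, C: about +7, D: about +2. Region C is most positive.

C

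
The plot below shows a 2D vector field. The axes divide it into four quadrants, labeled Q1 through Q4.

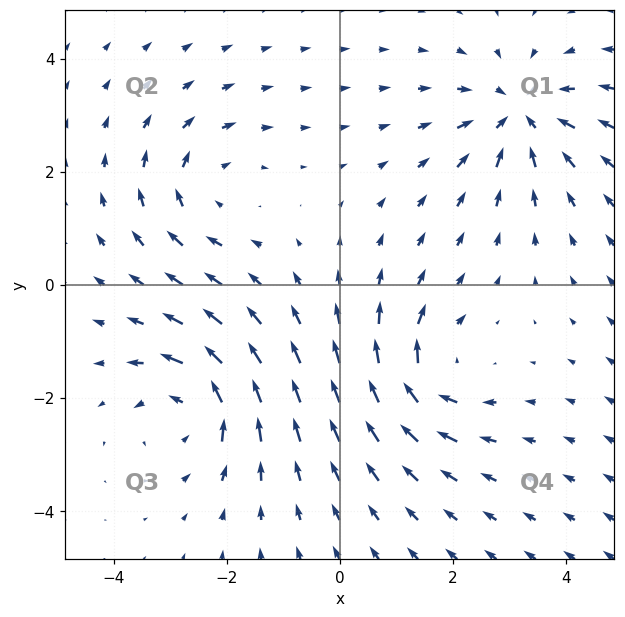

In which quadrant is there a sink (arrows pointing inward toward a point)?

Q1

The sink sits at approximately (3.2, 3.0), which lies in quadrant Q1. The divergence there is about -4, negative as expected for a sink.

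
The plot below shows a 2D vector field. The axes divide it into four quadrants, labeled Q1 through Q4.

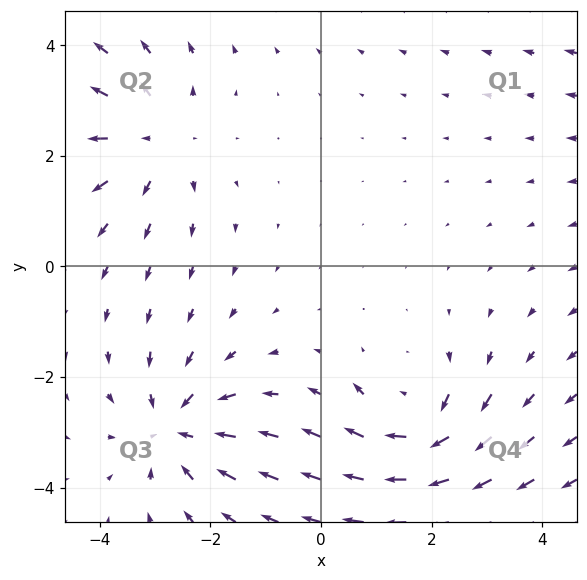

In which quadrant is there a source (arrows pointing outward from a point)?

Q2

The source sits at approximately (-3.0, 2.3), which lies in quadrant Q2. The divergence there is about +2, positive as expected for a source.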